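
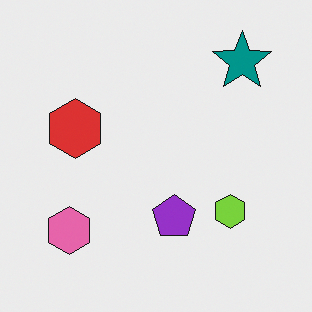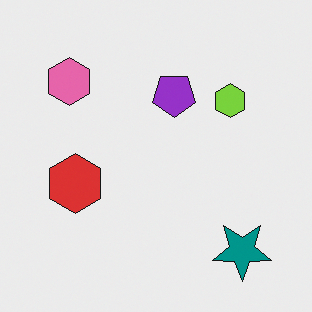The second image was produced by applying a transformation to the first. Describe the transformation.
The image was flipped vertically (top ↔ bottom).

The teal star is in the top-right of the first image and the bottom-right of the second — shapes on opposite sides of the horizontal midline have swapped in a mirror flip.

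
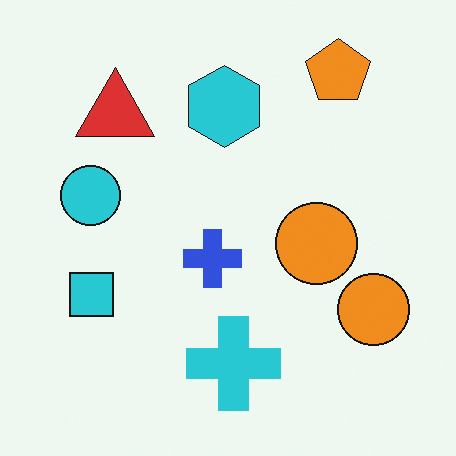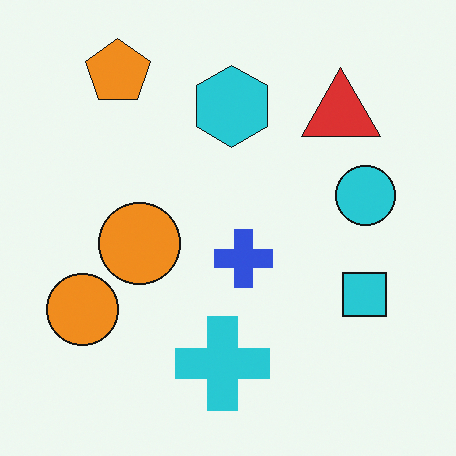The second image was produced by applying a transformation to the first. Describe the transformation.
The transformation is: flipped horizontally (left ↔ right).

The cyan circle is in the left of the first image and the right of the second — shapes on opposite sides of the vertical midline have swapped in a mirror flip.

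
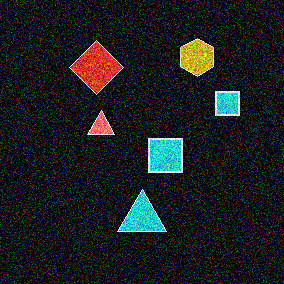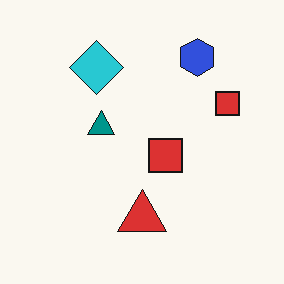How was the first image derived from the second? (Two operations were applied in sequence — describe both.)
The transformation is: degraded with a thick layer of grain, then color-inverted (negative).

Random speckle covers the whole image, including the flat background. The light background has become dark and every shape's color is its complement — a photographic negative.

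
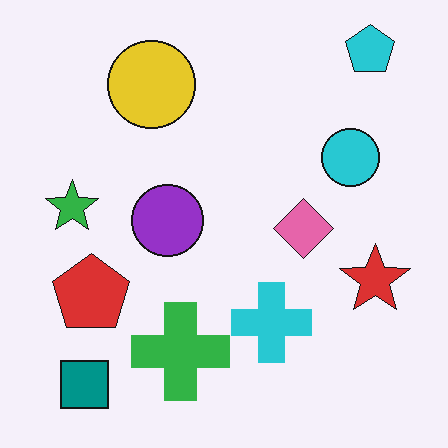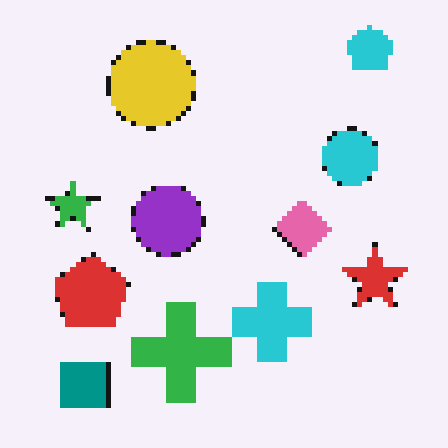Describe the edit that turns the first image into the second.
The second image is the first lightly pixelated (a mild mosaic effect).

Shapes are reduced to large square blocks; fine edges and outlines are lost — a downscale-then-upscale (mosaic) effect.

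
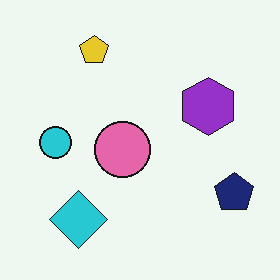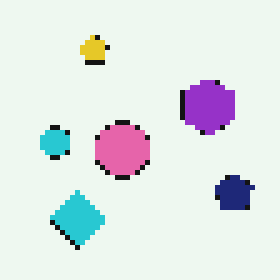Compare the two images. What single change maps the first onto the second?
It was lightly pixelated (a mild mosaic effect).

Shapes are reduced to large square blocks; fine edges and outlines are lost — a downscale-then-upscale (mosaic) effect.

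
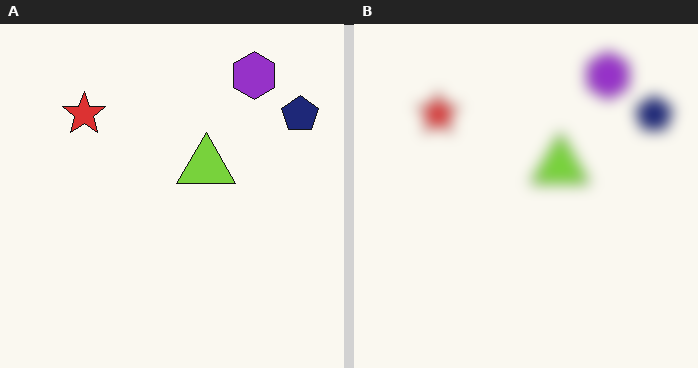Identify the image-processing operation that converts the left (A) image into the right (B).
The transformation is: strongly gaussian-blurred.

Shape edges and outlines are uniformly softened across the whole image.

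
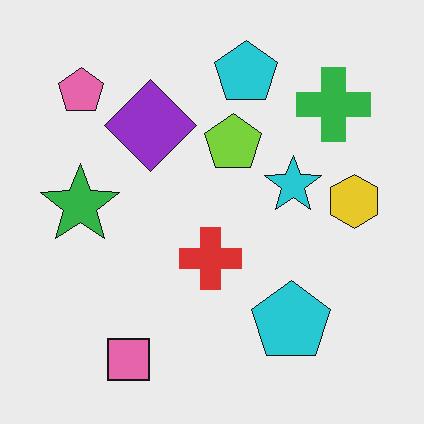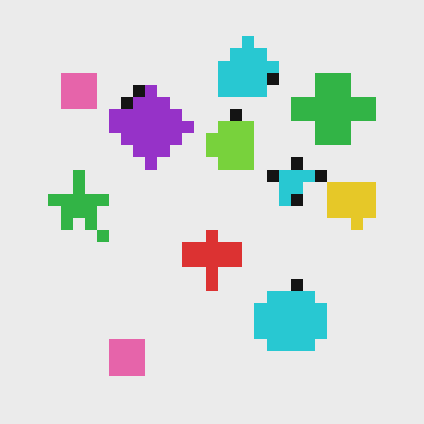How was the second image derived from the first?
Coarsely pixelated.

Shapes are reduced to large square blocks; fine edges and outlines are lost — a downscale-then-upscale (mosaic) effect.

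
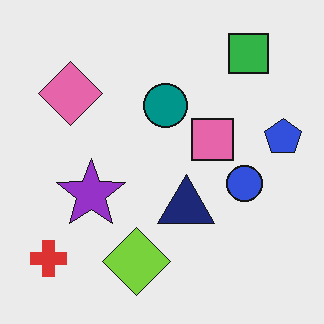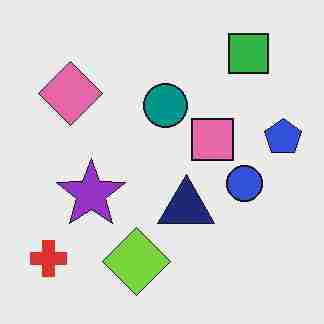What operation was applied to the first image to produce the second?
The transformation is: heavily JPEG-compressed with obvious blocking artifacts.

Blocky 8×8 compression artifacts appear around shape edges and the flat background shows ringing — characteristic JPEG degradation.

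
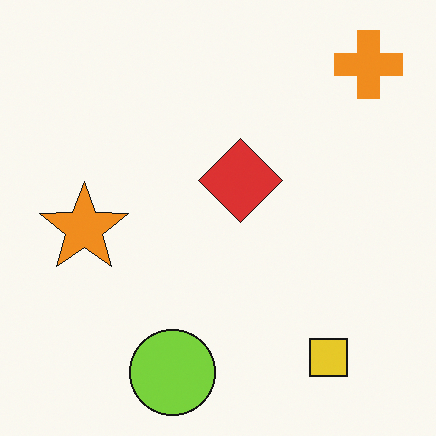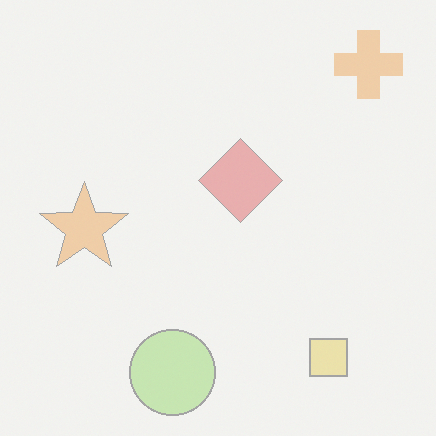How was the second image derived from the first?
Given much lower contrast.

Tones are pushed toward mid-grey across the whole image — a global contrast change.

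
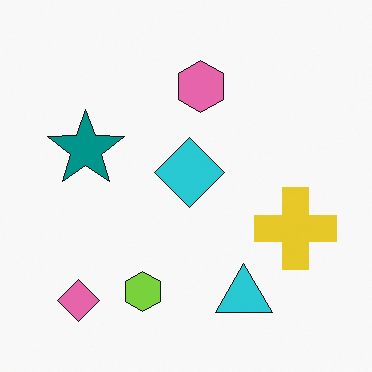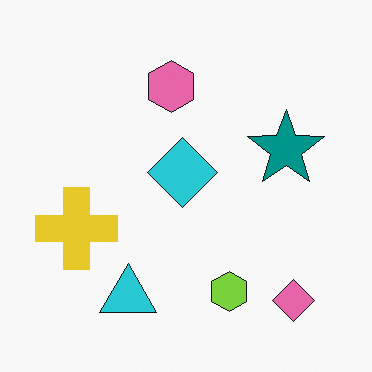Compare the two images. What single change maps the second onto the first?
The first image is the second flipped horizontally (left ↔ right).

The yellow cross is in the left of the second image and the right of the first — shapes on opposite sides of the vertical midline have swapped in a mirror flip.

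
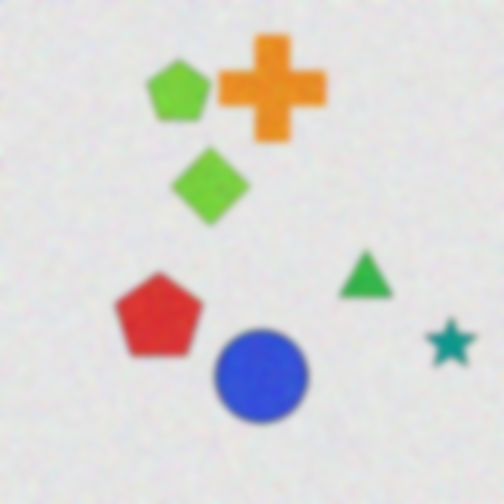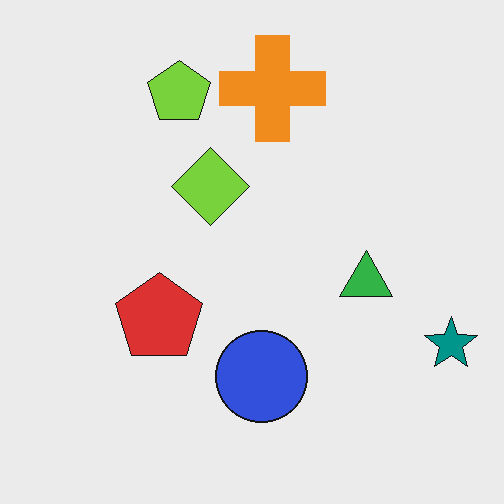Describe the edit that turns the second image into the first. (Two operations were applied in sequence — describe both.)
Degraded with a thick layer of grain, then moderately blurred.

Random speckle covers the whole image, including the flat background. Shape edges and outlines are uniformly softened across the whole image.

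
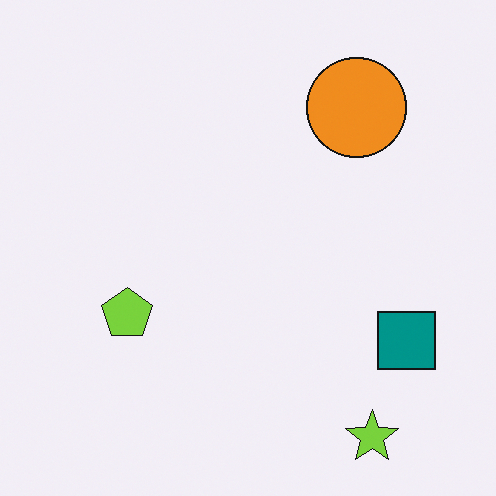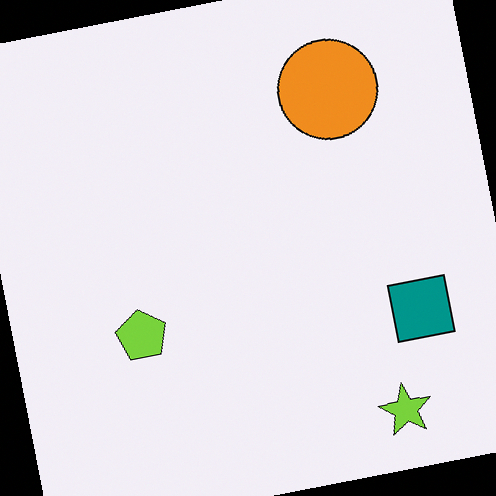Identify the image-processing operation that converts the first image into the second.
Rotated counter-clockwise by a few degrees.

Every shape is tilted by the same angle and the image corners show triangular fill wedges — a whole-image rotation by a non-right angle.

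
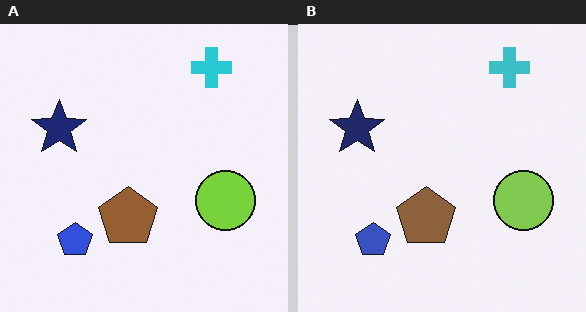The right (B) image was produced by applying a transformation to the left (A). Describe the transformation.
The image was slightly desaturated.

All colors are more muted and greyish — a global saturation change.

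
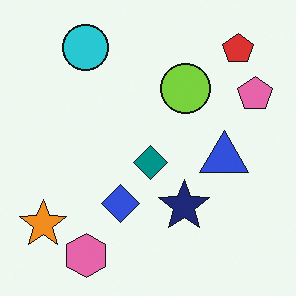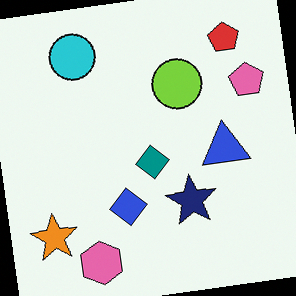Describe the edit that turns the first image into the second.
The transformation is: rotated counter-clockwise by a few degrees.

Every shape is tilted by the same angle and the image corners show triangular fill wedges — a whole-image rotation by a non-right angle.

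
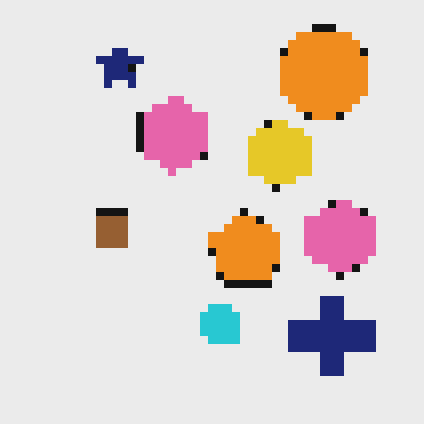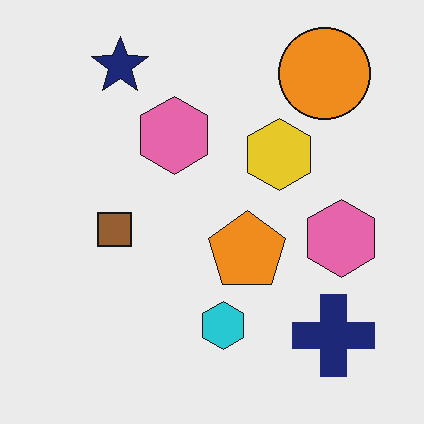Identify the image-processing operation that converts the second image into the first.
Pixelated into visible square blocks.

Shapes are reduced to large square blocks; fine edges and outlines are lost — a downscale-then-upscale (mosaic) effect.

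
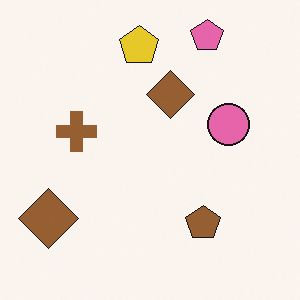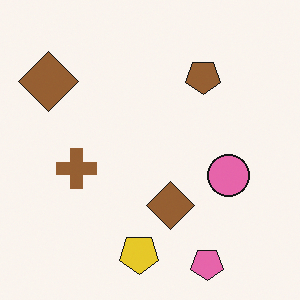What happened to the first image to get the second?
The transformation is: flipped vertically (top ↔ bottom).

The pink pentagon is in the top-right of the first image and the bottom-right of the second — shapes on opposite sides of the horizontal midline have swapped in a mirror flip.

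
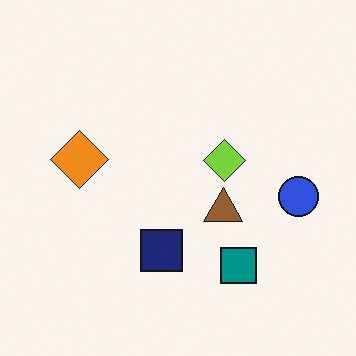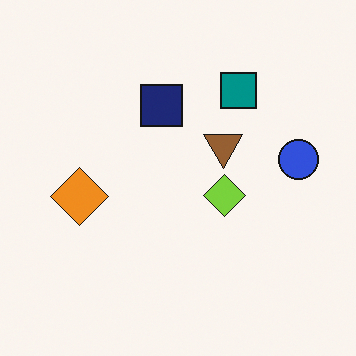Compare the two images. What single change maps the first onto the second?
Flipped vertically (top ↔ bottom).

The teal square is in the bottom-right of the first image and the top-right of the second — shapes on opposite sides of the horizontal midline have swapped in a mirror flip.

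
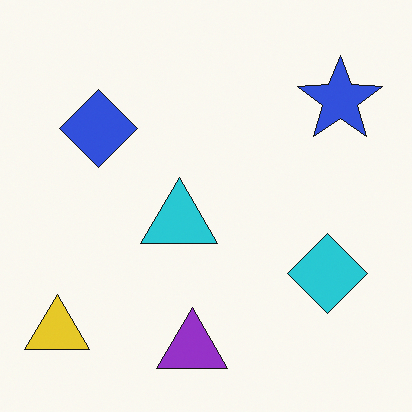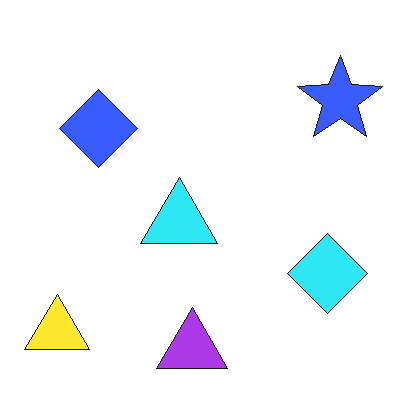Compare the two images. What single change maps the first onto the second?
The second image is the first slightly brightened.

Every pixel — background and shapes alike — is uniformly brightened.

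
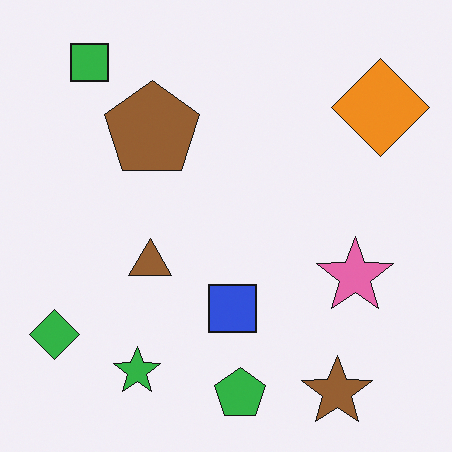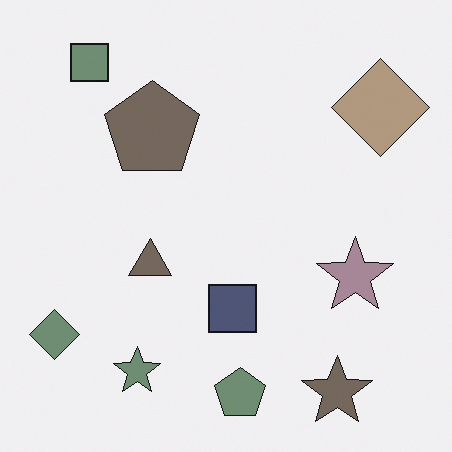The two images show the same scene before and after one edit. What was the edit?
The image was made much more muted (saturation change).

All colors are more muted and greyish — a global saturation change.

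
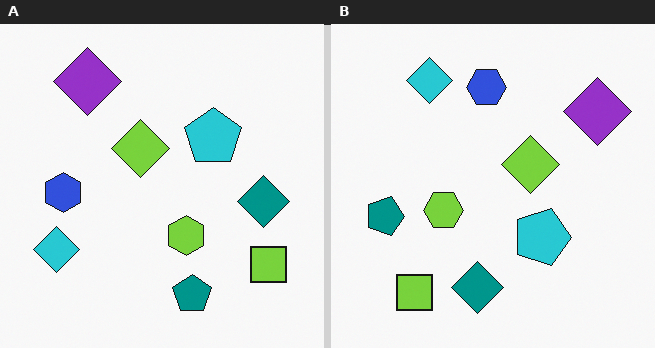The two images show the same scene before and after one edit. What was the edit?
It was rotated 90° clockwise.

The lime square sits in the bottom-right of the left (A) image and the bottom-left of the right (B) — consistent with a whole-image 90° clockwise rotation.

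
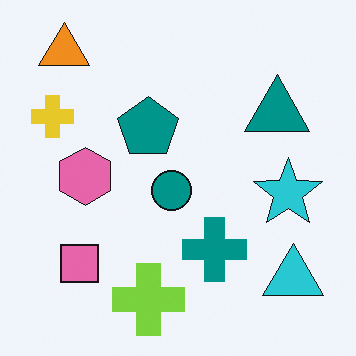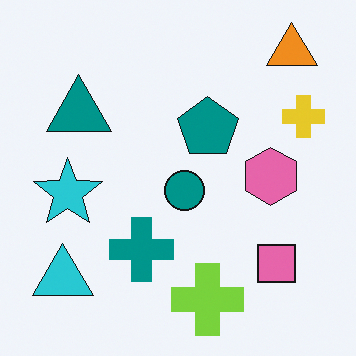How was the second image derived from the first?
It was flipped horizontally (left ↔ right).

The yellow cross is in the top-left of the first image and the top-right of the second — shapes on opposite sides of the vertical midline have swapped in a mirror flip.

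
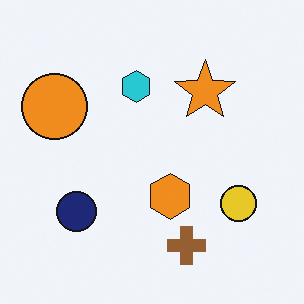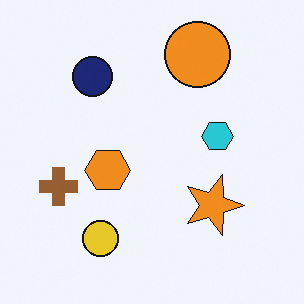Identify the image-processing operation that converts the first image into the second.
The image was rotated 90° clockwise.

The orange circle sits in the left of the first image and the top of the second — consistent with a whole-image 90° clockwise rotation.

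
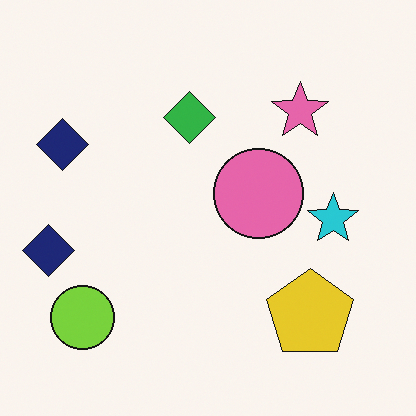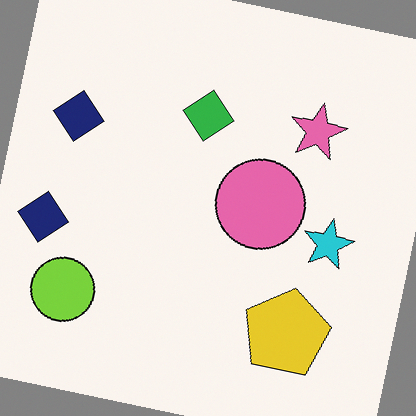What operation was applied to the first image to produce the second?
This is the original image rotated clockwise by a few degrees.

Every shape is tilted by the same angle and the image corners show triangular fill wedges — a whole-image rotation by a non-right angle.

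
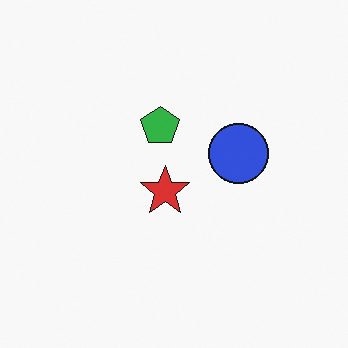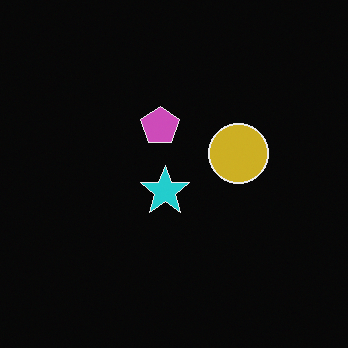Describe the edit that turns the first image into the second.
The transformation is: color-inverted (negative).

The light background has become dark and every shape's color is its complement — a photographic negative.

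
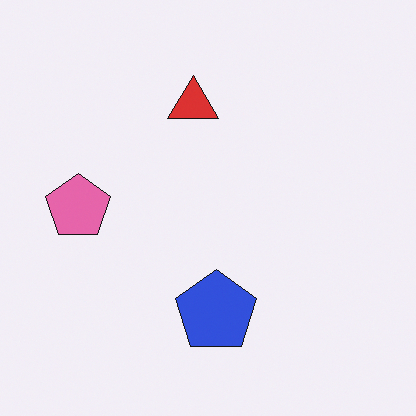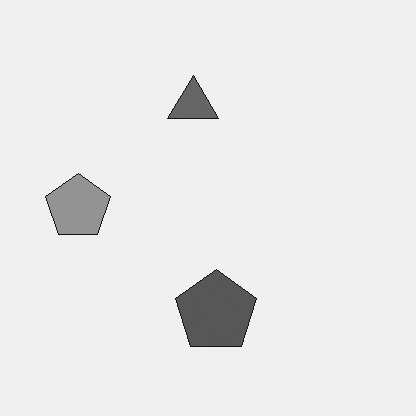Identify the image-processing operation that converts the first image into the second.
This is the original image converted to grayscale.

All color is removed — every shape is now a shade of grey.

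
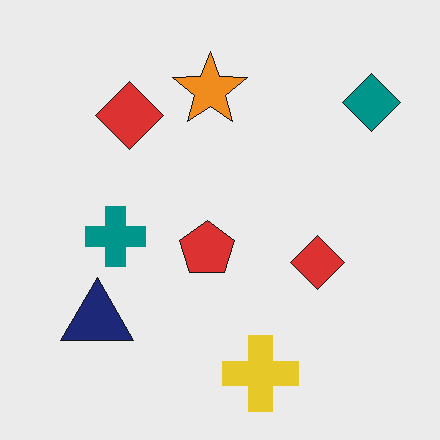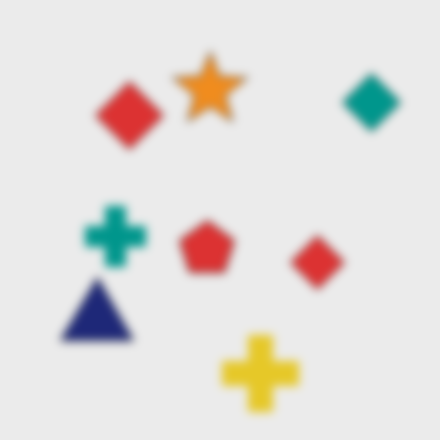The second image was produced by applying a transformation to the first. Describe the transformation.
Noticeably gaussian-blurred.

Shape edges and outlines are uniformly softened across the whole image.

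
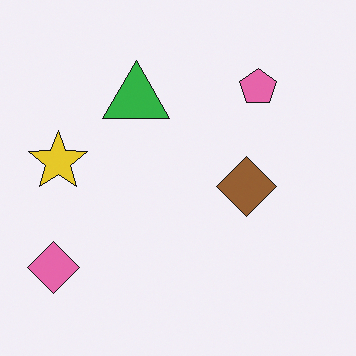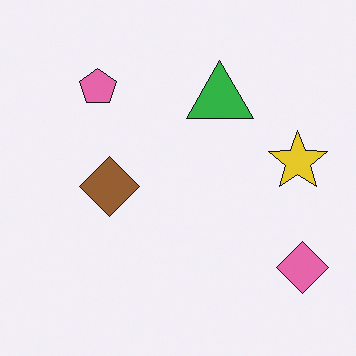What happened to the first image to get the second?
The transformation is: flipped horizontally (left ↔ right).

The pink diamond is in the bottom-left of the first image and the bottom-right of the second — shapes on opposite sides of the vertical midline have swapped in a mirror flip.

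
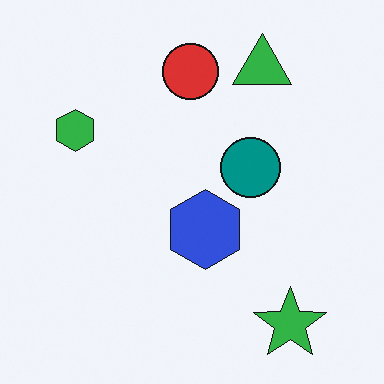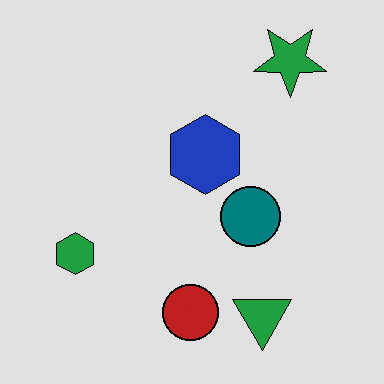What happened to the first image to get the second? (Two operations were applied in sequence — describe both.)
This is the original image flipped vertically (top ↔ bottom), then moderately posterized.

The green star is in the bottom-right of the first image and the top-right of the second — shapes on opposite sides of the horizontal midline have swapped in a mirror flip. Each flat color has snapped to a coarser quantized level — most visibly, the near-white background has dropped to a flat grey.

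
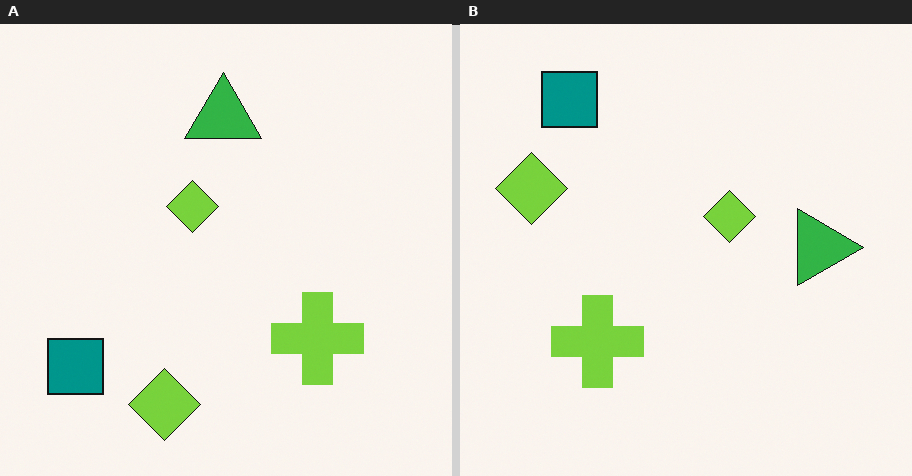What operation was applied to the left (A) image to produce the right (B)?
The transformation is: rotated 90° clockwise.

The teal square sits in the bottom-left of the left (A) image and the top-left of the right (B) — consistent with a whole-image 90° clockwise rotation.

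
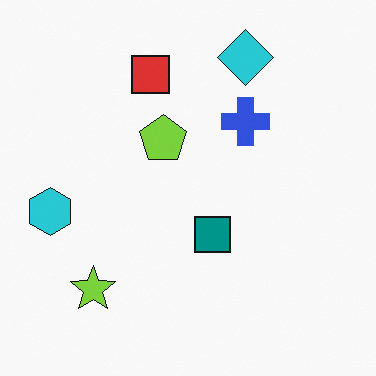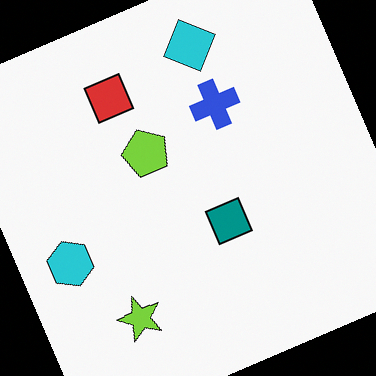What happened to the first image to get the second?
The second image is the first rotated counter-clockwise by a moderate amount.

Every shape is tilted by the same angle and the image corners show triangular fill wedges — a whole-image rotation by a non-right angle.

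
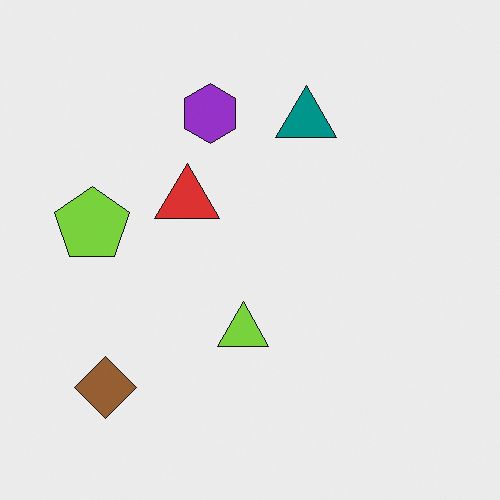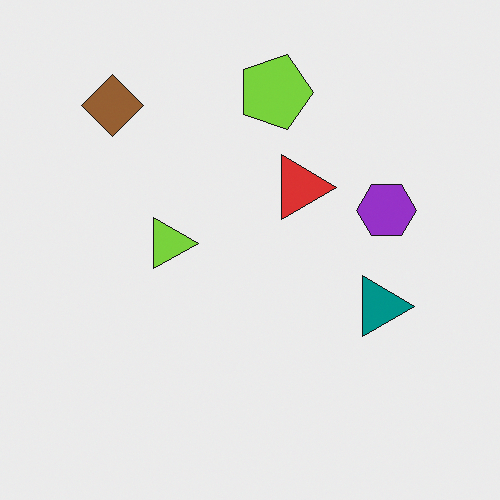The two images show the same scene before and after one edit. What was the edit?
The second image is the first rotated 90° clockwise.

The brown diamond sits in the bottom-left of the first image and the top-left of the second — consistent with a whole-image 90° clockwise rotation.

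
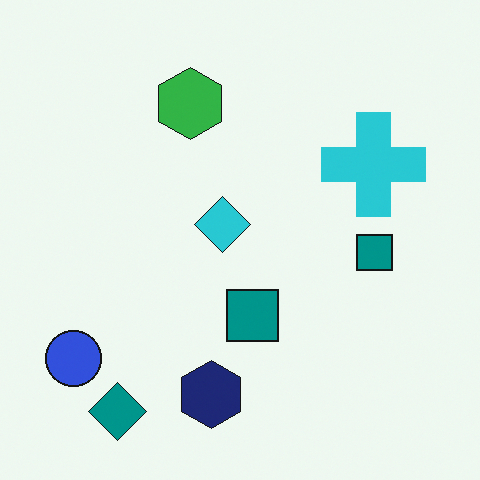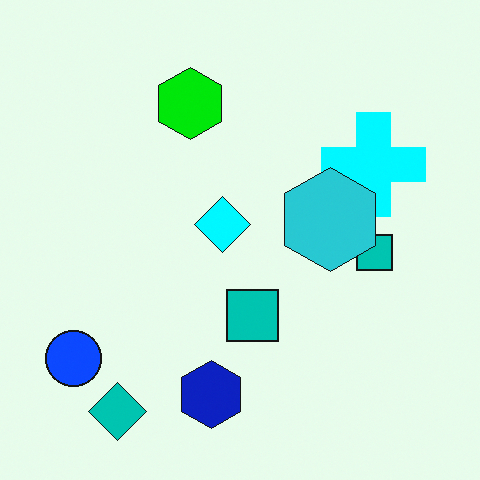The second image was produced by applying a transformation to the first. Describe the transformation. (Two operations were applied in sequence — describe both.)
Made much more vivid (saturation change), then overlaid with an additional cyan hexagon.

All colors are more vivid — a global saturation change. A cyan hexagon appears in the second image that is absent from the first.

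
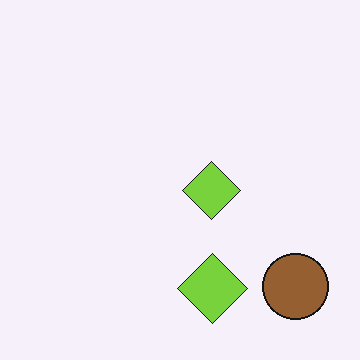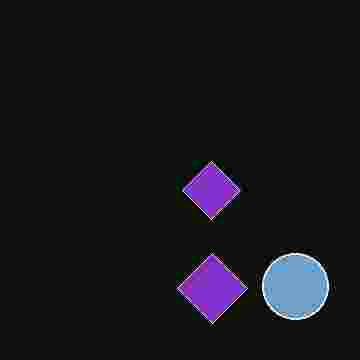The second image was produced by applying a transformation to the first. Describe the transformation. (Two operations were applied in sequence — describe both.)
The second image is the first color-inverted (negative), then heavily JPEG-compressed with obvious blocking artifacts.

The light background has become dark and every shape's color is its complement — a photographic negative. Blocky 8×8 compression artifacts appear around shape edges and the flat background shows ringing — characteristic JPEG degradation.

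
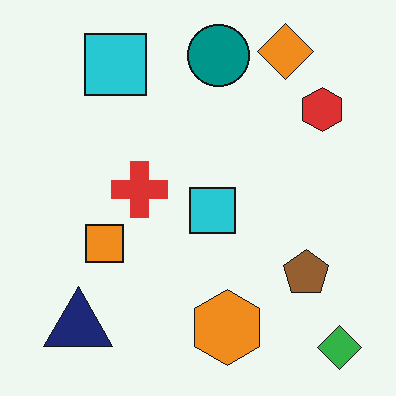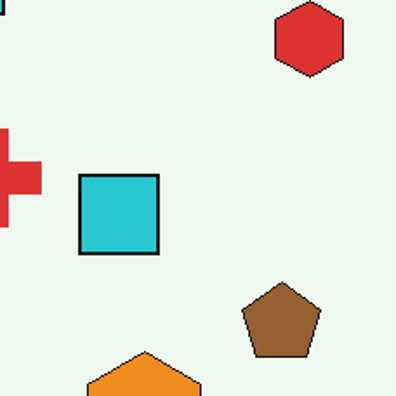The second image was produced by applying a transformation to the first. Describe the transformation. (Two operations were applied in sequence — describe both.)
The second image is the first cropped to a noticeably smaller region and rescaled, then JPEG-compressed with visible artifacts.

The visible shapes are larger and the field of view is narrower; shapes near the original edges may be partly or wholly outside the frame — a crop-and-rescale. Blocky 8×8 compression artifacts appear around shape edges and the flat background shows ringing — characteristic JPEG degradation.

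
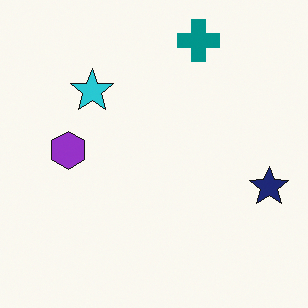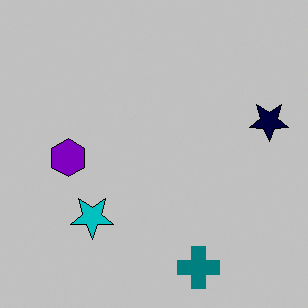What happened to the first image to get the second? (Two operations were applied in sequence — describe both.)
Aggressively posterized, then flipped vertically (top ↔ bottom).

Each flat color has snapped to a coarser quantized level — most visibly, the near-white background has dropped to a flat grey. The teal cross is in the top of the first image and the bottom of the second — shapes on opposite sides of the horizontal midline have swapped in a mirror flip.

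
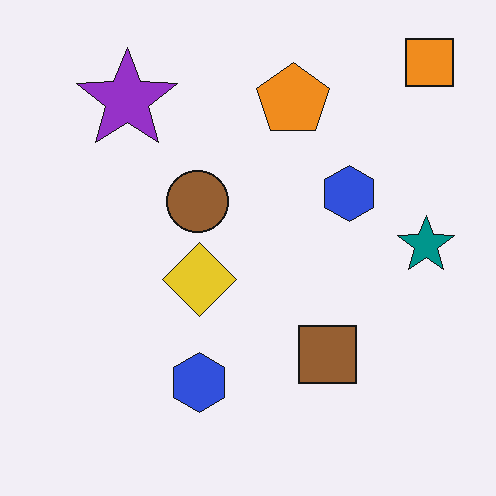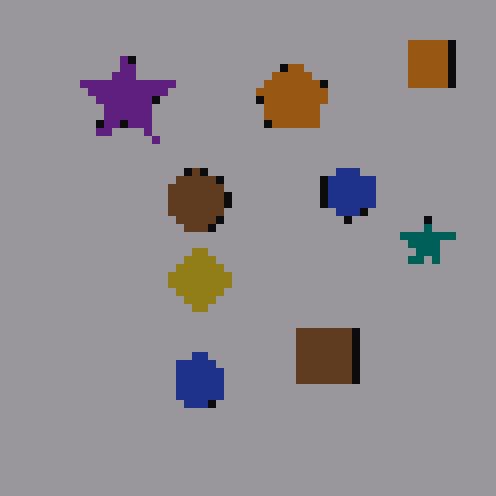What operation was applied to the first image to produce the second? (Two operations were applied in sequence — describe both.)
The transformation is: substantially darkened, then moderately pixelated.

Every pixel — background and shapes alike — is uniformly darkened. Shapes are reduced to large square blocks; fine edges and outlines are lost — a downscale-then-upscale (mosaic) effect.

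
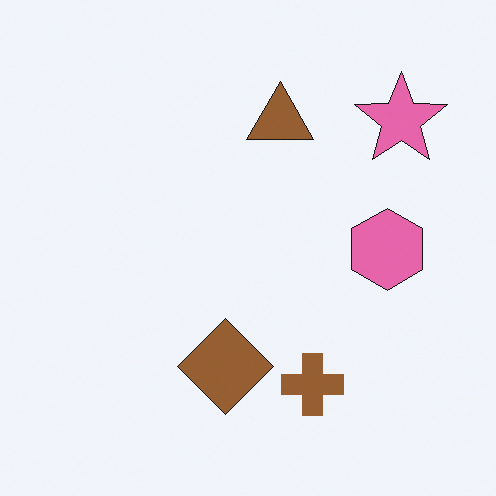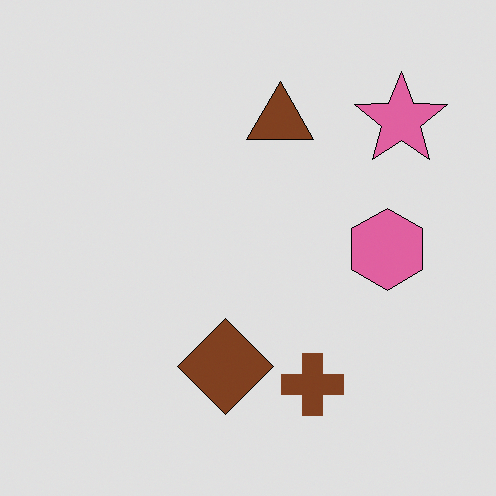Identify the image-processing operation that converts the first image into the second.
The image was posterized to a reduced palette.

Each flat color has snapped to a coarser quantized level — most visibly, the near-white background has dropped to a flat grey.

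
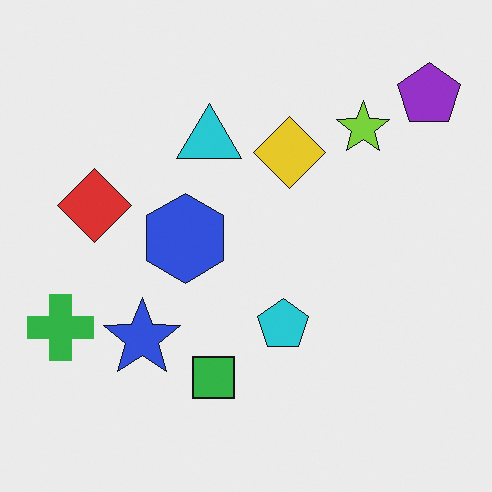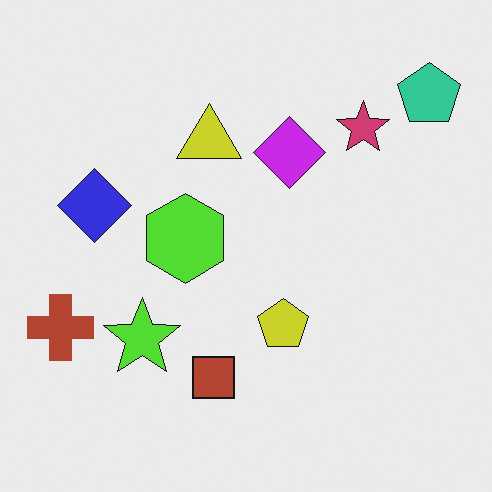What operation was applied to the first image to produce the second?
The transformation is: hue-shifted through roughly half the color wheel.

Every shape's color has rotated by the same amount around the hue wheel — a uniform hue shift.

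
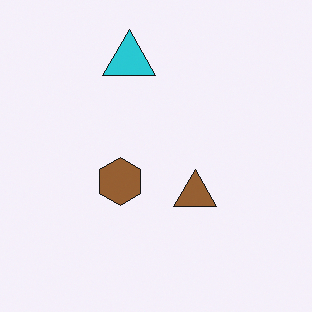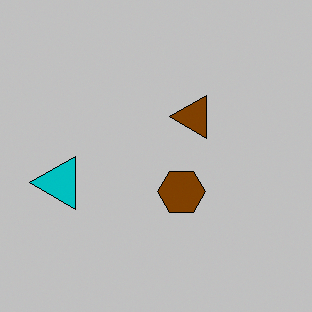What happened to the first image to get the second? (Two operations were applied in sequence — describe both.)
The second image is the first aggressively posterized, then rotated 90° counter-clockwise.

Each flat color has snapped to a coarser quantized level — most visibly, the near-white background has dropped to a flat grey. The cyan triangle sits in the top of the first image and the left of the second — consistent with a whole-image 90° counter-clockwise rotation.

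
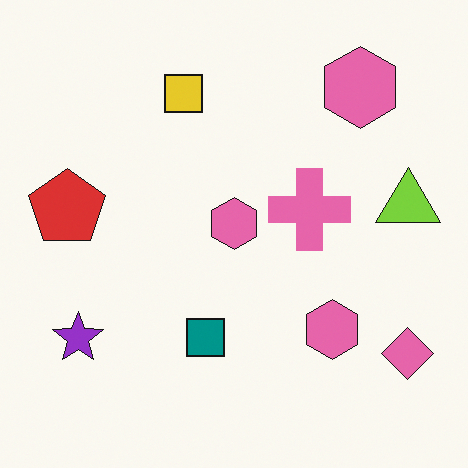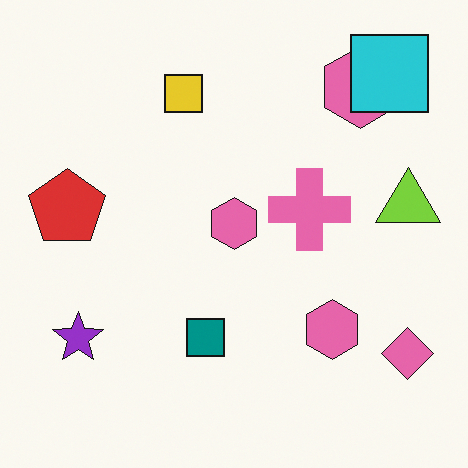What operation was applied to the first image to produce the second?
It was overlaid with an additional cyan square.

A cyan square appears in the second image that is absent from the first.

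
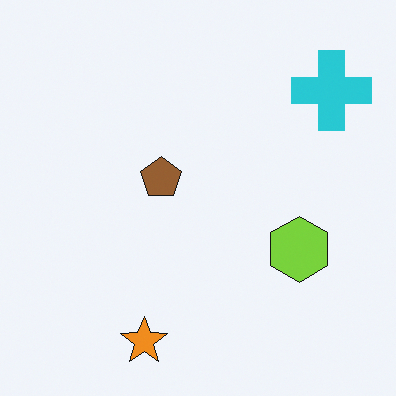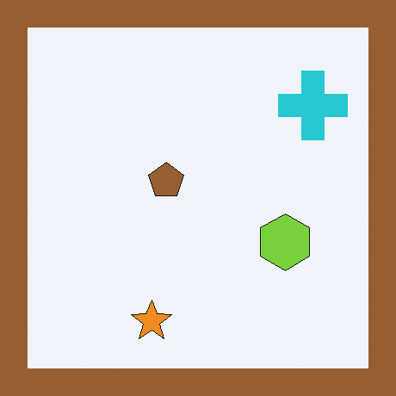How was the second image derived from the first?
This is the original image framed with a brown border.

A solid brown frame runs around the edge of the second image, with the content slightly shrunk inside it.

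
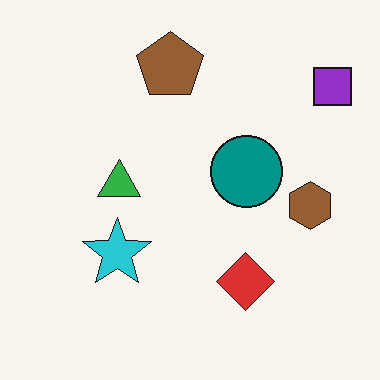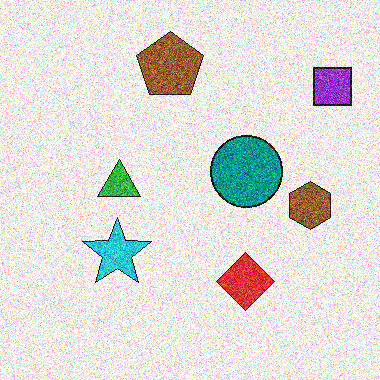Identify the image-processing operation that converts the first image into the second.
The transformation is: degraded with a thick layer of grain.

Random speckle covers the whole image, including the flat background.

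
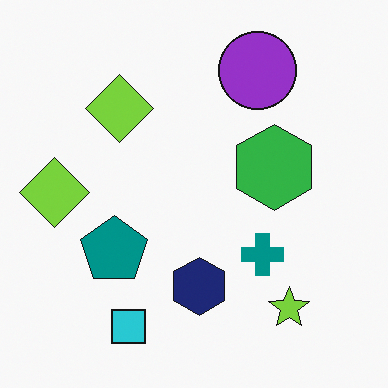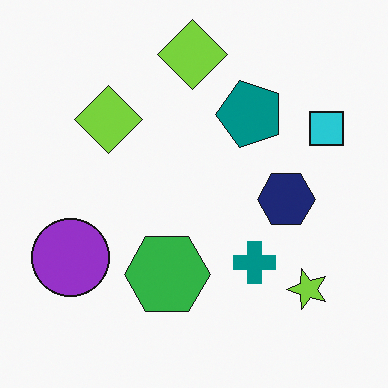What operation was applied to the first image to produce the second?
It was transposed (reflected across the top-left ↔ bottom-right diagonal).

Shapes have swapped their row and column positions — what was in the top-right is now in the bottom-left — a diagonal reflection.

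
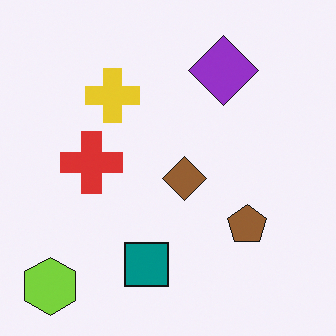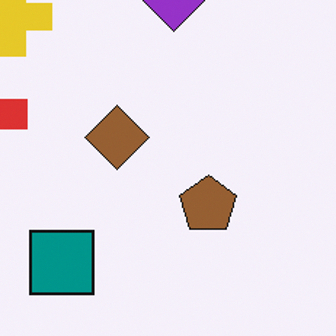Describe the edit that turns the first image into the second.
Cropped slightly and scaled back up.

The visible shapes are larger and the field of view is narrower; shapes near the original edges may be partly or wholly outside the frame — a crop-and-rescale.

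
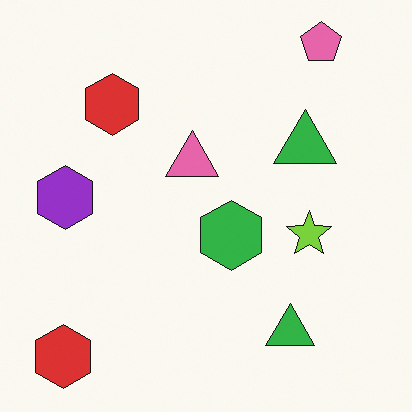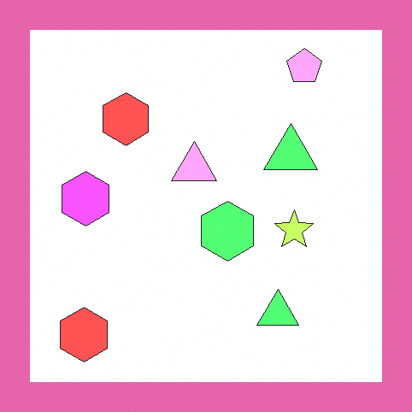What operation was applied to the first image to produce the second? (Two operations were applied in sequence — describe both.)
This is the original image substantially brightened, then framed with a pink border.

Every pixel — background and shapes alike — is uniformly brightened. A solid pink frame runs around the edge of the second image, with the content slightly shrunk inside it.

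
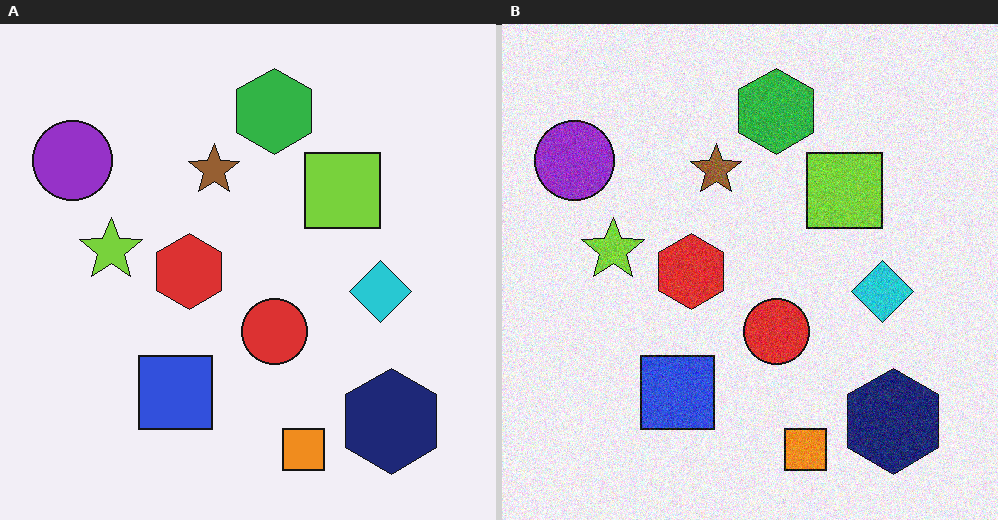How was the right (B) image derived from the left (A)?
This is the original image degraded with visible gaussian noise.

Random speckle covers the whole image, including the flat background.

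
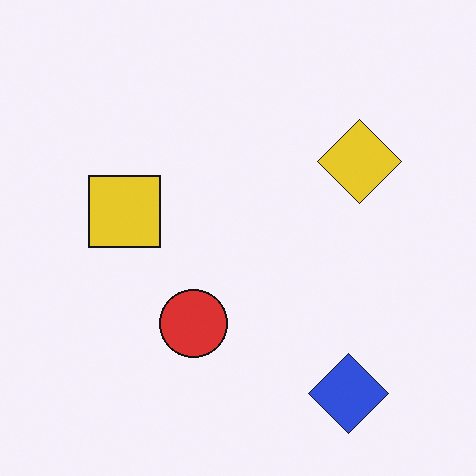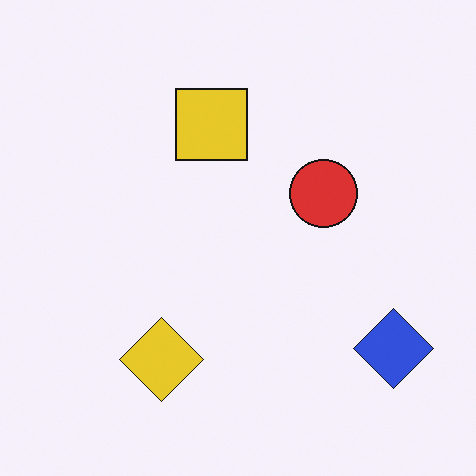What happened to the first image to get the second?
The transformation is: transposed (reflected across the top-left ↔ bottom-right diagonal).

Shapes have swapped their row and column positions — what was in the top-right is now in the bottom-left — a diagonal reflection.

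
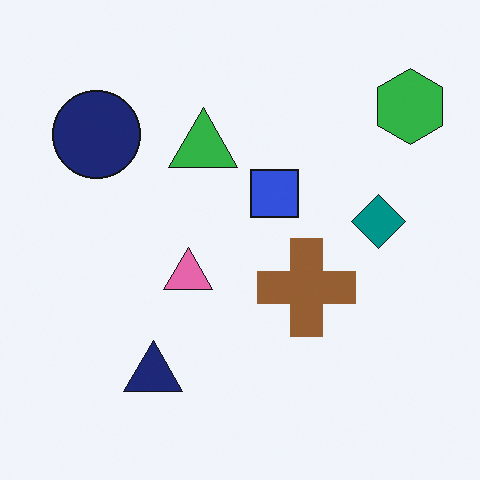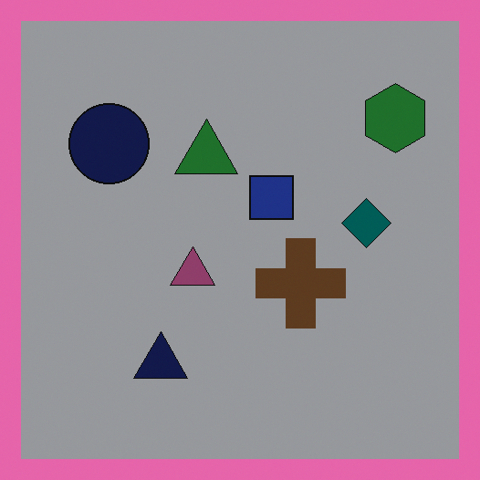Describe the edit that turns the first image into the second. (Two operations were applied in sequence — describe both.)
Substantially darkened, then framed with a pink border.

Every pixel — background and shapes alike — is uniformly darkened. A solid pink frame runs around the edge of the second image, with the content slightly shrunk inside it.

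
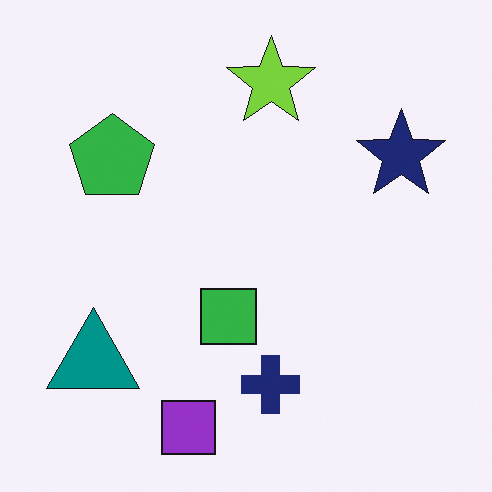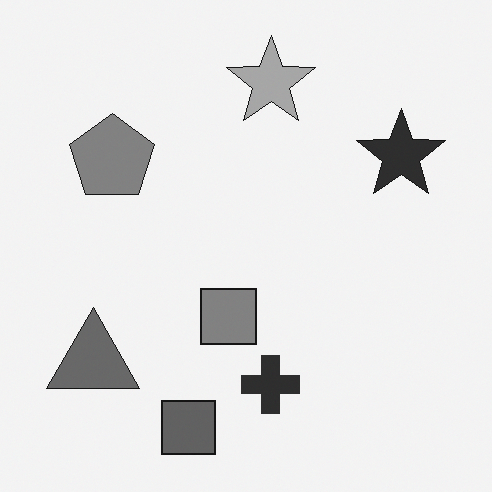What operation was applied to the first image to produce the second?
The transformation is: converted to grayscale.

All color is removed — every shape is now a shade of grey.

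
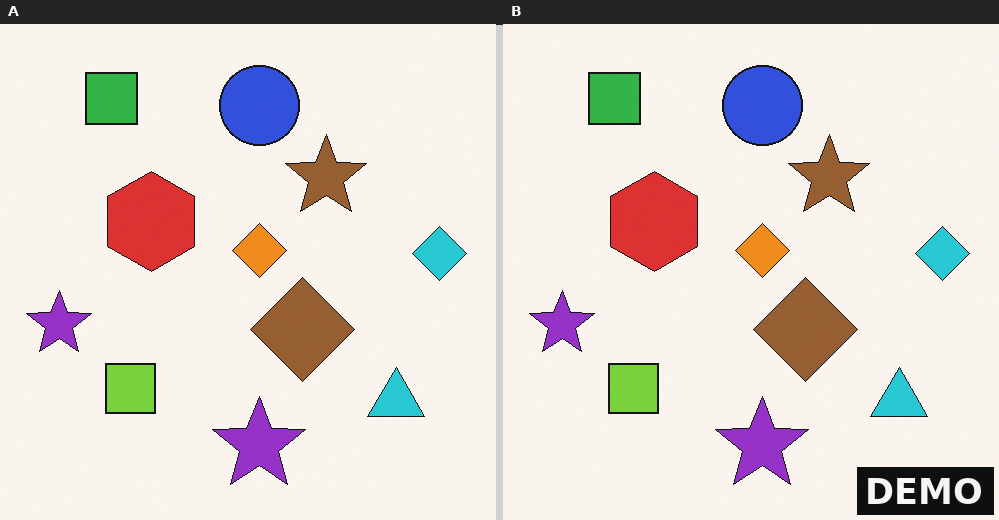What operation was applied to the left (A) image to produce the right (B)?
This is the original image watermarked with the text "DEMO" in the lower-right corner.

A dark label reading "DEMO" appears in the lower-right corner.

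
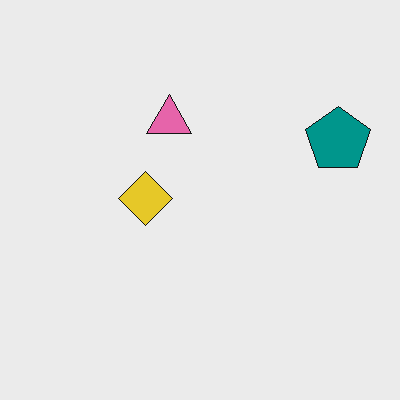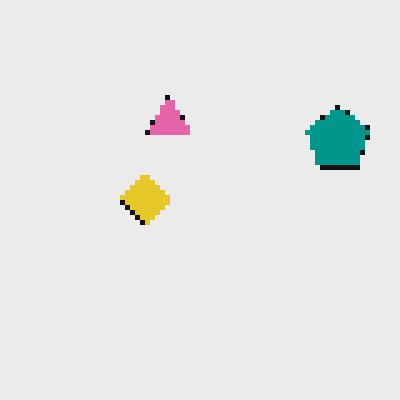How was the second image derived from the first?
The transformation is: mildly pixelated.

Shapes are reduced to large square blocks; fine edges and outlines are lost — a downscale-then-upscale (mosaic) effect.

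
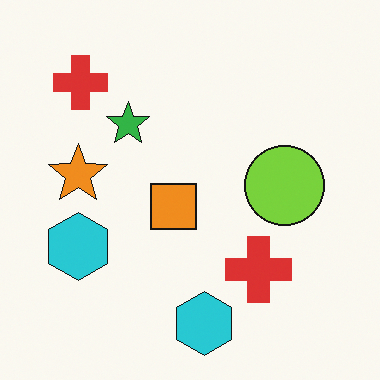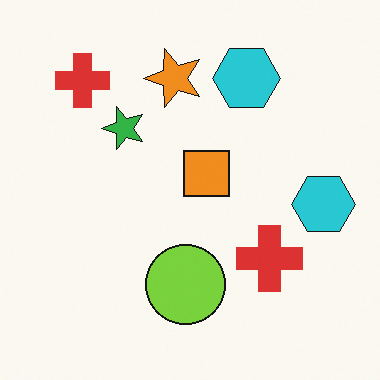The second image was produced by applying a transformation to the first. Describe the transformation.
The second image is the first transposed (reflected across the top-left ↔ bottom-right diagonal).

Shapes have swapped their row and column positions — what was in the top-right is now in the bottom-left — a diagonal reflection.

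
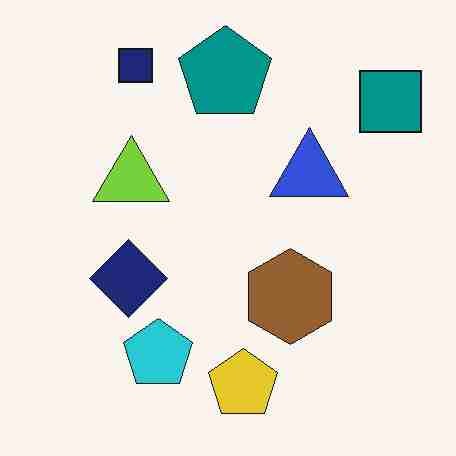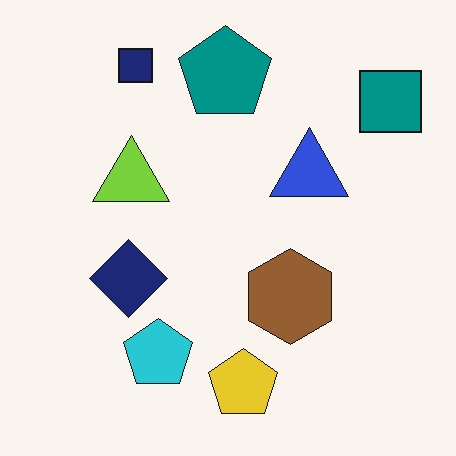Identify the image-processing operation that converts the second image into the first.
The first image is the second heavily JPEG-compressed with obvious blocking artifacts.

Blocky 8×8 compression artifacts appear around shape edges and the flat background shows ringing — characteristic JPEG degradation.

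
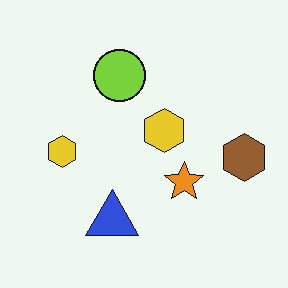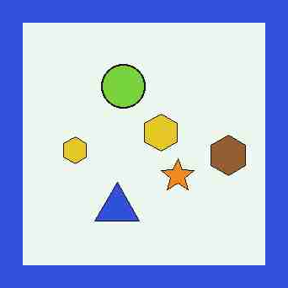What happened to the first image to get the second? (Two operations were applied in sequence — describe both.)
The image was degraded with heavy JPEG compression, then framed with a blue border.

Blocky 8×8 compression artifacts appear around shape edges and the flat background shows ringing — characteristic JPEG degradation. A solid blue frame runs around the edge of the second image, with the content slightly shrunk inside it.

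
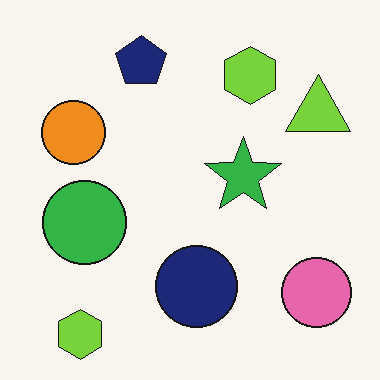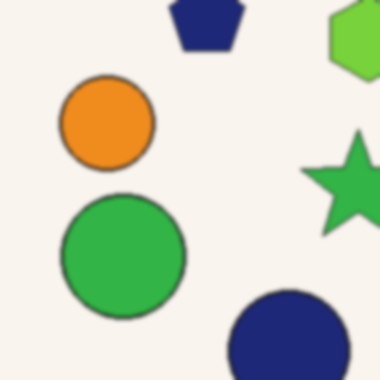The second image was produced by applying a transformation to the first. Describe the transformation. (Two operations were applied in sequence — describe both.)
This is the original image cropped to a modestly smaller region and rescaled, then lightly blurred.

The visible shapes are larger and the field of view is narrower; shapes near the original edges may be partly or wholly outside the frame — a crop-and-rescale. Shape edges and outlines are uniformly softened across the whole image.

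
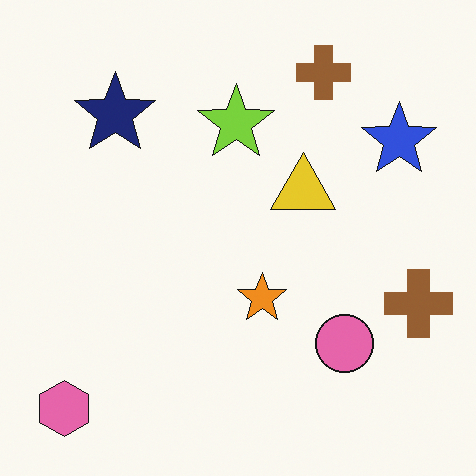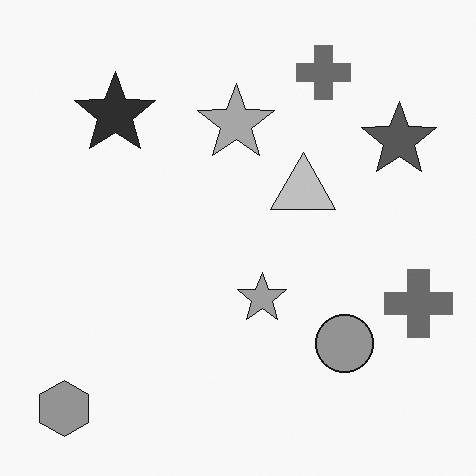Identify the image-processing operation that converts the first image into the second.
The transformation is: converted to grayscale.

All color is removed — every shape is now a shade of grey.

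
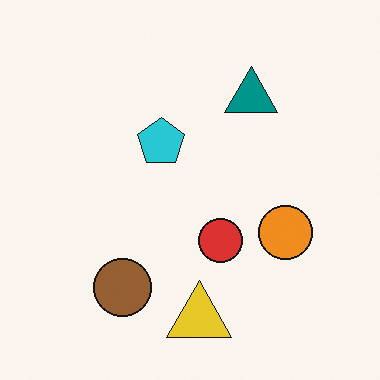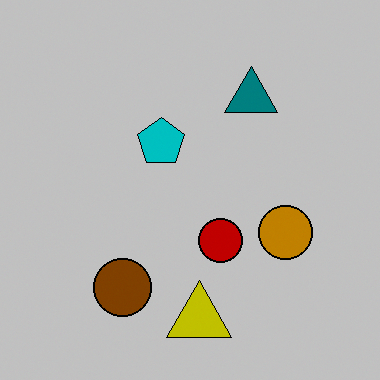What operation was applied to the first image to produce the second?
Aggressively posterized.

Each flat color has snapped to a coarser quantized level — most visibly, the near-white background has dropped to a flat grey.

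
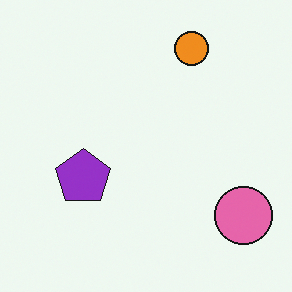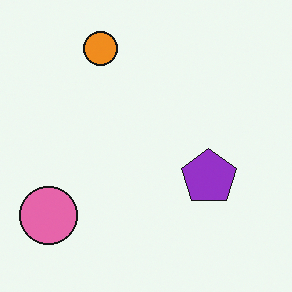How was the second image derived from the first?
The transformation is: flipped horizontally (left ↔ right).

The pink circle is in the bottom-right of the first image and the bottom-left of the second — shapes on opposite sides of the vertical midline have swapped in a mirror flip.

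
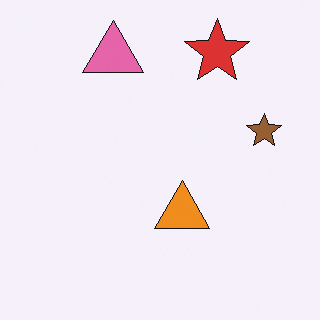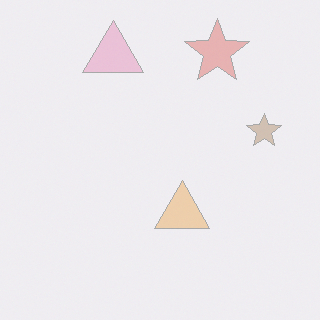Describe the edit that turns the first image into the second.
The second image is the first washed out (contrast reduced).

Tones are pushed toward mid-grey across the whole image — a global contrast change.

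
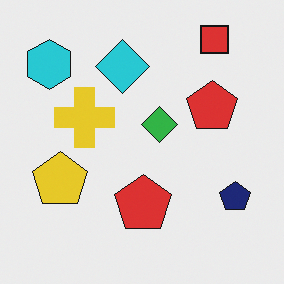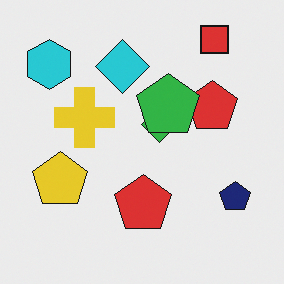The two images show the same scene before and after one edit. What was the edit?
The image was overlaid with an additional green pentagon.

A green pentagon appears in the second image that is absent from the first.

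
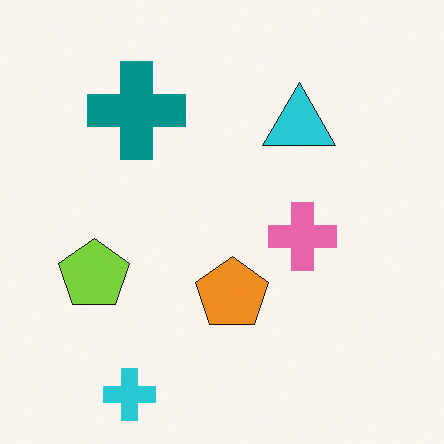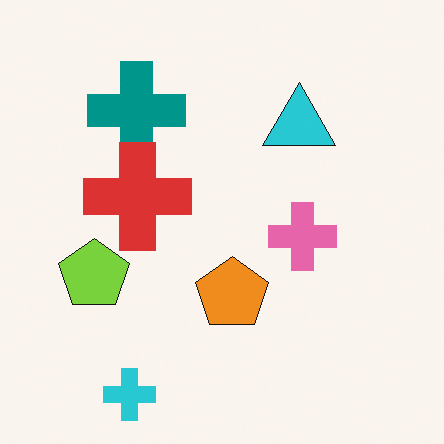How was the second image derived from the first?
Overlaid with an additional red cross.

A red cross appears in the second image that is absent from the first.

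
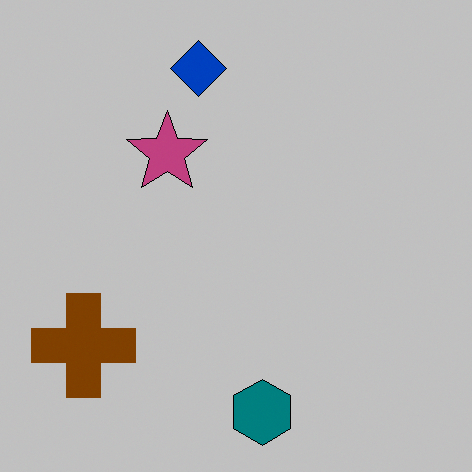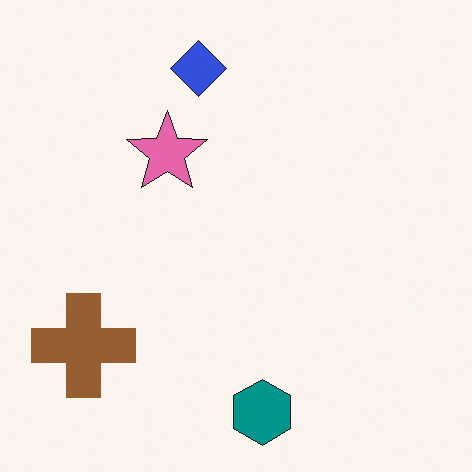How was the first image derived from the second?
The transformation is: aggressively posterized.

Each flat color has snapped to a coarser quantized level — most visibly, the near-white background has dropped to a flat grey.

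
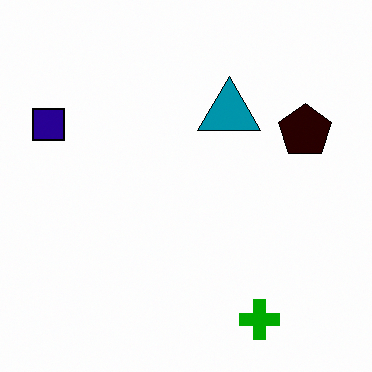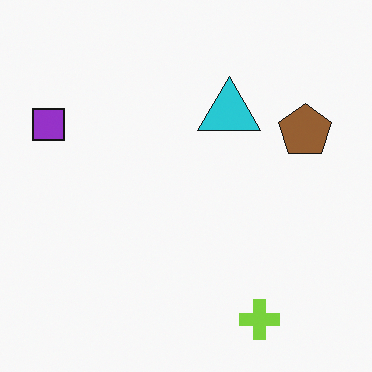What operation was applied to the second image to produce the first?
The transformation is: given much higher contrast.

Tones are pushed away from mid-grey across the whole image — a global contrast change.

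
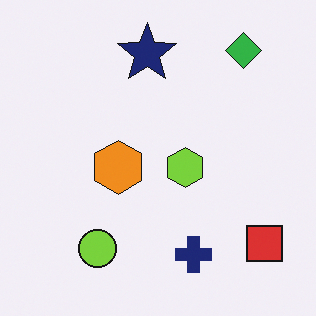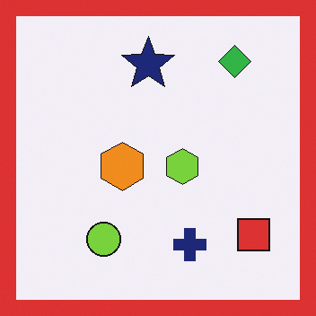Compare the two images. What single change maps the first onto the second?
The image was framed with a red border.

A solid red frame runs around the edge of the second image, with the content slightly shrunk inside it.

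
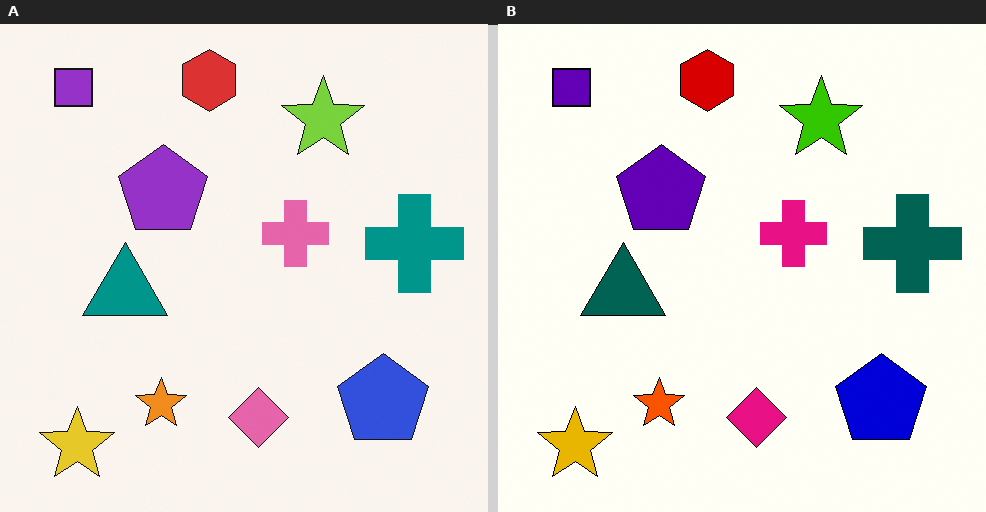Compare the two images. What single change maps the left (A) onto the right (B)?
The image was given much higher contrast.

Tones are pushed away from mid-grey across the whole image — a global contrast change.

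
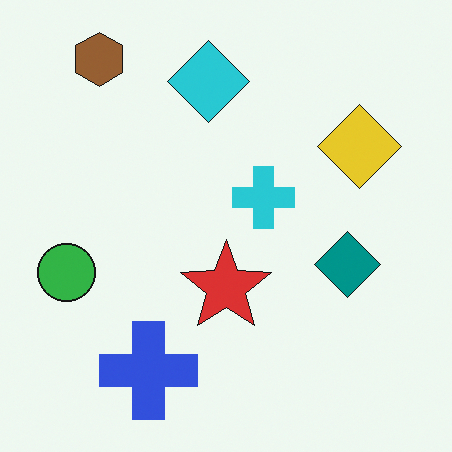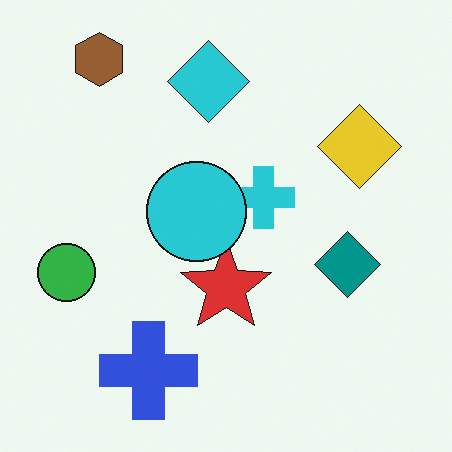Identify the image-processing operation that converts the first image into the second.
It was overlaid with an additional cyan circle.

A cyan circle appears in the second image that is absent from the first.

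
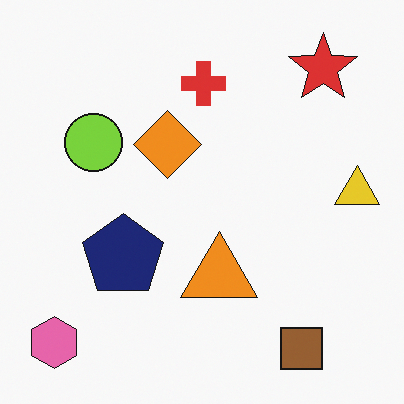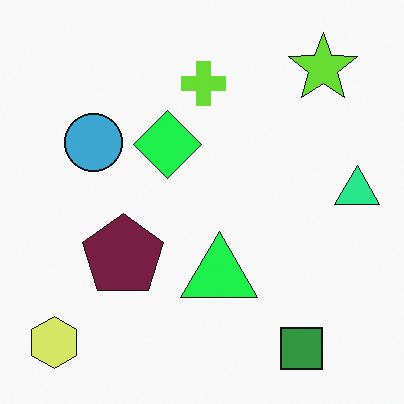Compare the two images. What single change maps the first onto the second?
It was hue-shifted by a moderate amount.

Every shape's color has rotated by the same amount around the hue wheel — a uniform hue shift.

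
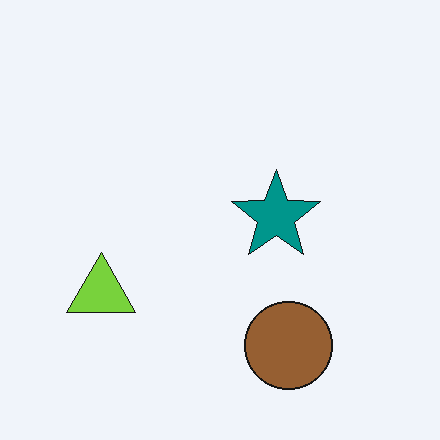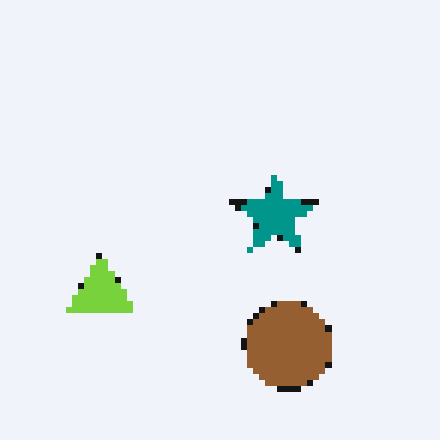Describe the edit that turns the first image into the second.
Moderately pixelated.

Shapes are reduced to large square blocks; fine edges and outlines are lost — a downscale-then-upscale (mosaic) effect.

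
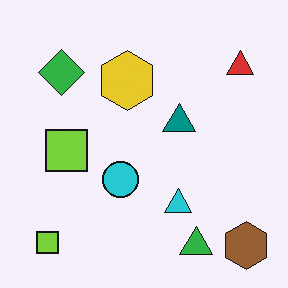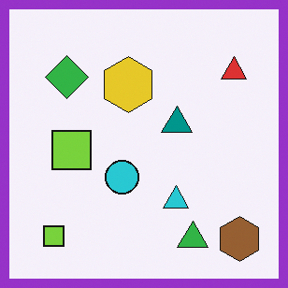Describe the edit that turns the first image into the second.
The transformation is: framed with a purple border.

A solid purple frame runs around the edge of the second image, with the content slightly shrunk inside it.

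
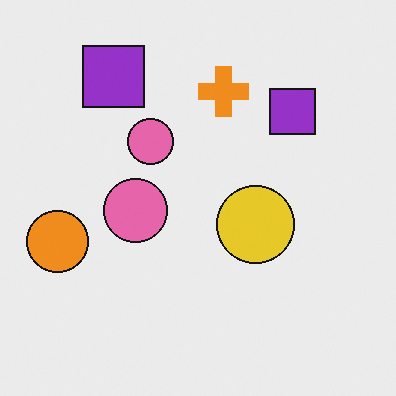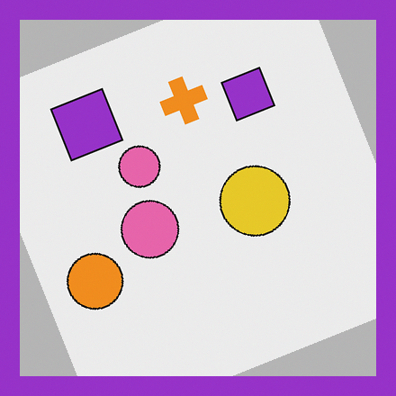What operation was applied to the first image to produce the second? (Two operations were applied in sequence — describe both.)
This is the original image rotated counter-clockwise by a clearly visible amount, then framed with a purple border.

Every shape is tilted by the same angle and the image corners show triangular fill wedges — a whole-image rotation by a non-right angle. A solid purple frame runs around the edge of the second image, with the content slightly shrunk inside it.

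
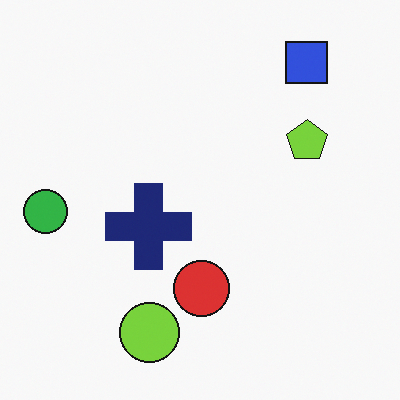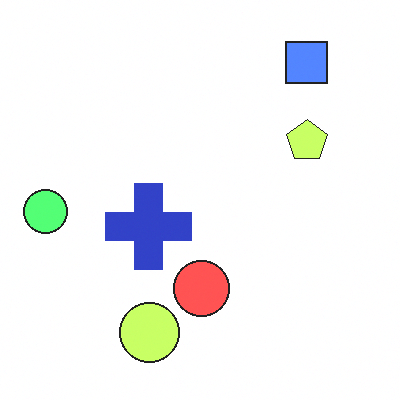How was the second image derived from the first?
Noticeably brightened.

Every pixel — background and shapes alike — is uniformly brightened.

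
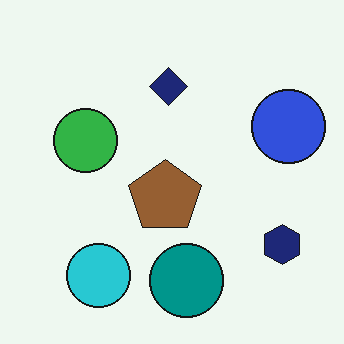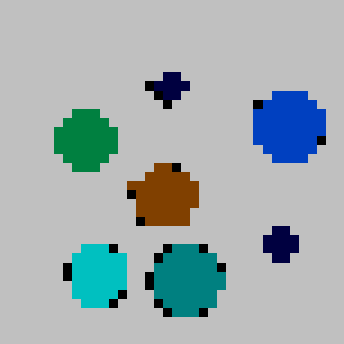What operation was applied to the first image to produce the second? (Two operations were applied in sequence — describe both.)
The transformation is: aggressively posterized, then coarsely pixelated.

Each flat color has snapped to a coarser quantized level — most visibly, the near-white background has dropped to a flat grey. Shapes are reduced to large square blocks; fine edges and outlines are lost — a downscale-then-upscale (mosaic) effect.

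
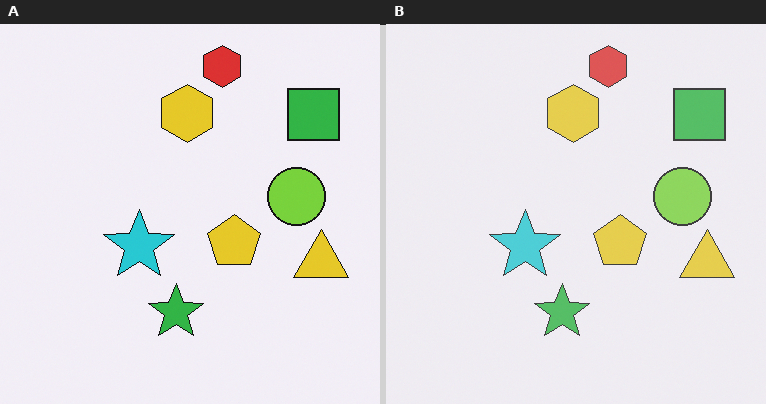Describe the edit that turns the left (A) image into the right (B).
Given slightly reduced contrast.

Tones are pushed toward mid-grey across the whole image — a global contrast change.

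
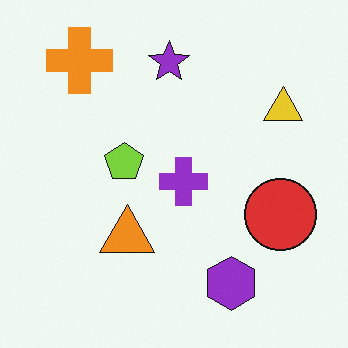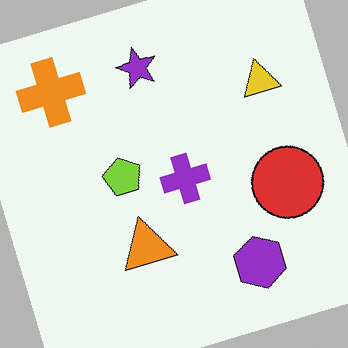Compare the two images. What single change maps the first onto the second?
The image was rotated counter-clockwise by a clearly visible amount.

Every shape is tilted by the same angle and the image corners show triangular fill wedges — a whole-image rotation by a non-right angle.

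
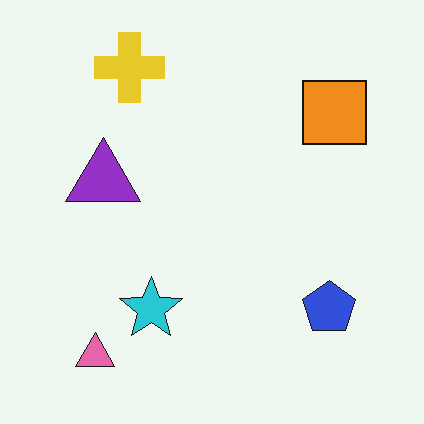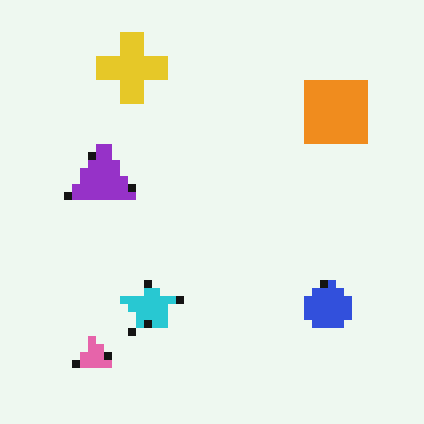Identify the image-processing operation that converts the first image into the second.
The transformation is: moderately pixelated.

Shapes are reduced to large square blocks; fine edges and outlines are lost — a downscale-then-upscale (mosaic) effect.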